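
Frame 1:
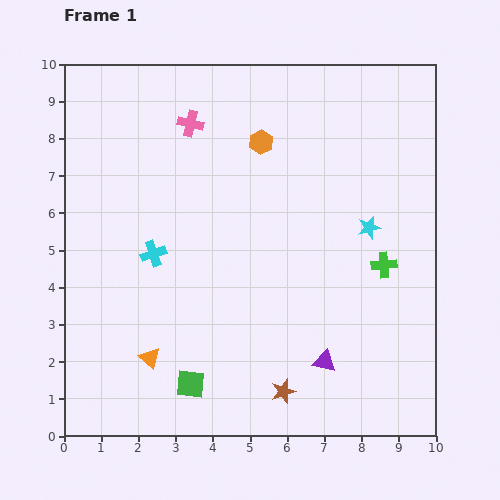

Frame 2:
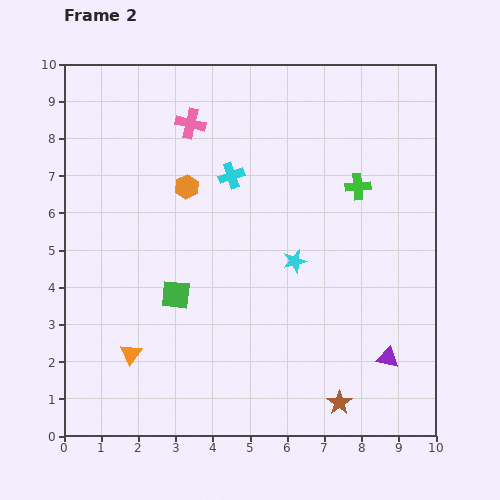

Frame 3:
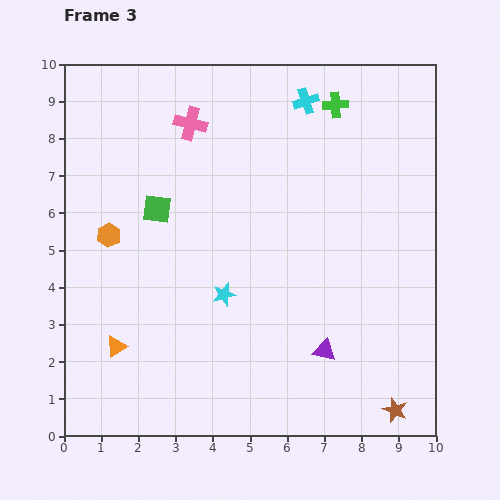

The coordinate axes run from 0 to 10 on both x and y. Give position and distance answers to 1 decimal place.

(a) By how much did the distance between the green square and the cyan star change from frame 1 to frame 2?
-3.1

Distance in frame 1: 6.4. Distance in frame 2: 3.3.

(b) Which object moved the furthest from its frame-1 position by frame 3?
the cyan cross

(moved 5.8; next 4.8)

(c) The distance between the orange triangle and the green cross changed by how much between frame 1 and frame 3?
+2.0

Distance in frame 1: 6.8. Distance in frame 3: 8.8.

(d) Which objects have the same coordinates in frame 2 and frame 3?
the pink cross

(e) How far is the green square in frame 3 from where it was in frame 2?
2.4

The green square moved from (3.0, 3.8) to (2.5, 6.1), a distance of √(0.5² + 2.3²) ≈ 2.4.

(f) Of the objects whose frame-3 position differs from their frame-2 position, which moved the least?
the orange triangle

(moved 0.4)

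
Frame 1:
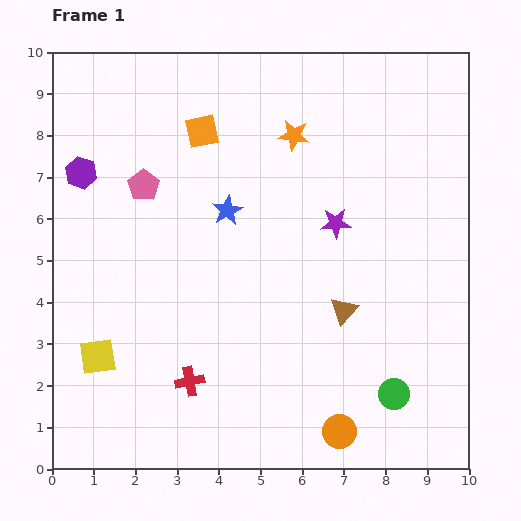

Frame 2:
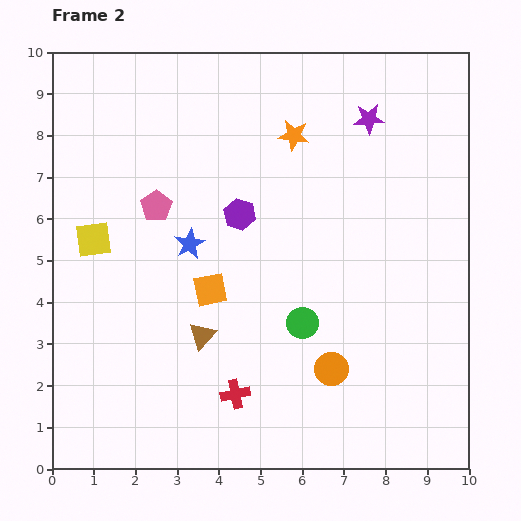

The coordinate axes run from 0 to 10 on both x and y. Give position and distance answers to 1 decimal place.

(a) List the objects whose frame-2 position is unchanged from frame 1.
the orange star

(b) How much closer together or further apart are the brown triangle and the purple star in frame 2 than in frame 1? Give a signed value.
+4.5

Distance in frame 1: 2.1. Distance in frame 2: 6.6.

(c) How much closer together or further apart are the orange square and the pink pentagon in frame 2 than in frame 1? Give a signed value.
+0.5

Distance in frame 1: 1.9. Distance in frame 2: 2.4.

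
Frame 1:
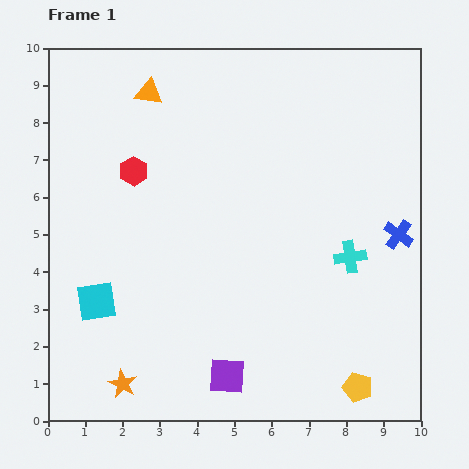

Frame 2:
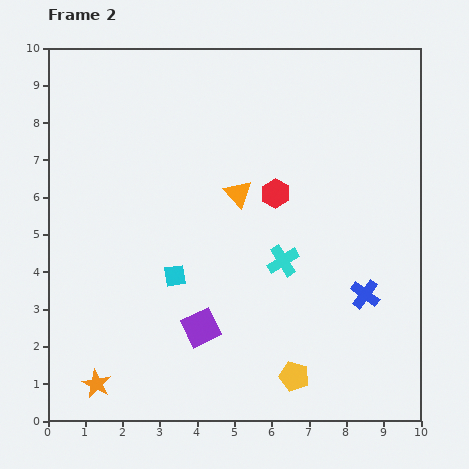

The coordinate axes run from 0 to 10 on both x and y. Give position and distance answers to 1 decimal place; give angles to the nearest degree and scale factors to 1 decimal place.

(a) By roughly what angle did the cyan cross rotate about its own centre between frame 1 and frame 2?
23° counter-clockwise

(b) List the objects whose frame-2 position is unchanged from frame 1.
none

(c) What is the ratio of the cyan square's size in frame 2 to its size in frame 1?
0.6×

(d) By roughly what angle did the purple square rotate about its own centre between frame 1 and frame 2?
30° counter-clockwise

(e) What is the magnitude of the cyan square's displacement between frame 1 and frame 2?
2.2

The cyan square moved from (1.3, 3.2) to (3.4, 3.9), a distance of √(2.1² + 0.7²) ≈ 2.2.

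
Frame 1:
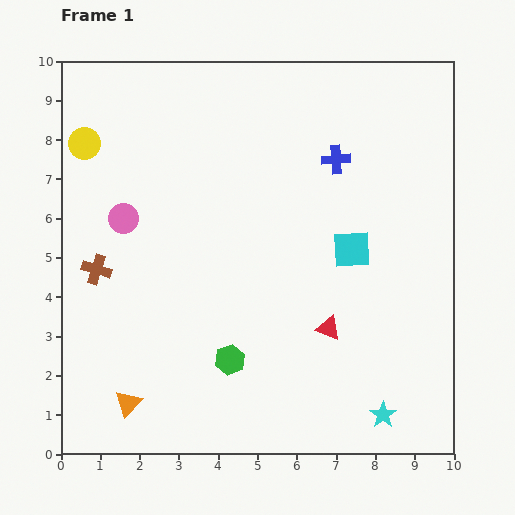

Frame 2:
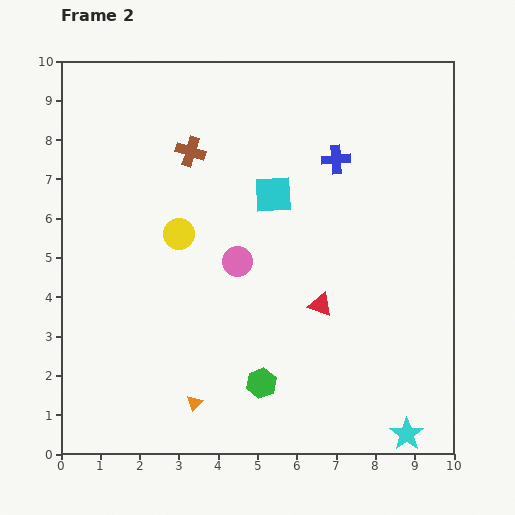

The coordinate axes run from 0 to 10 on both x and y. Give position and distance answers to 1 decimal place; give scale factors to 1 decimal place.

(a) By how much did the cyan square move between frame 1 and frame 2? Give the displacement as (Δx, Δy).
(-2.0, 1.4)

The cyan square was at (7.4, 5.2) in frame 1 and (5.4, 6.6) in frame 2.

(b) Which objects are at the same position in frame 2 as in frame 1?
the blue cross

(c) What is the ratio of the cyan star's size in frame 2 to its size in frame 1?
1.3×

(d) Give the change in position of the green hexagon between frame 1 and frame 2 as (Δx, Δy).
(0.8, -0.6)

The green hexagon was at (4.3, 2.4) in frame 1 and (5.1, 1.8) in frame 2.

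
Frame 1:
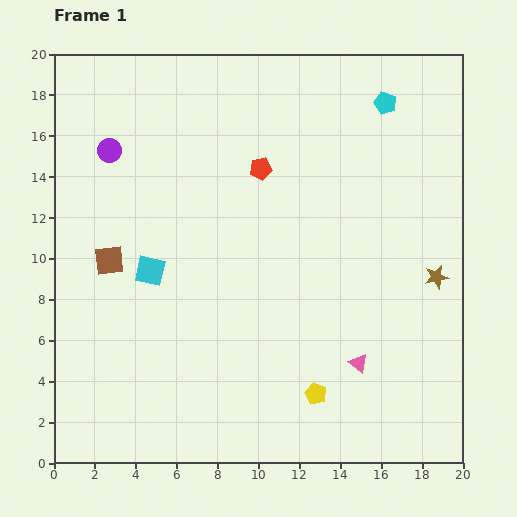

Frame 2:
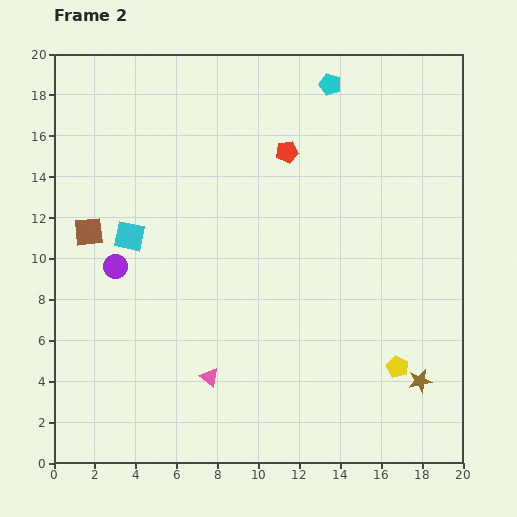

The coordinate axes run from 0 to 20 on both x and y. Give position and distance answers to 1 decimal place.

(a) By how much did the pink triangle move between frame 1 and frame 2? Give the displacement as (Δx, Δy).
(-7.3, -0.7)

The pink triangle was at (14.9, 4.9) in frame 1 and (7.6, 4.2) in frame 2.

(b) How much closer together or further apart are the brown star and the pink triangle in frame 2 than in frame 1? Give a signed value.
+4.6

Distance in frame 1: 5.7. Distance in frame 2: 10.3.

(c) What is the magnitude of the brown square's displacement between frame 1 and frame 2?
1.7

The brown square moved from (2.7, 9.9) to (1.7, 11.3), a distance of √(1.0² + 1.4²) ≈ 1.7.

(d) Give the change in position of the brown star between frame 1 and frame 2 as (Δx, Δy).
(-0.8, -5.1)

The brown star was at (18.7, 9.1) in frame 1 and (17.9, 4.0) in frame 2.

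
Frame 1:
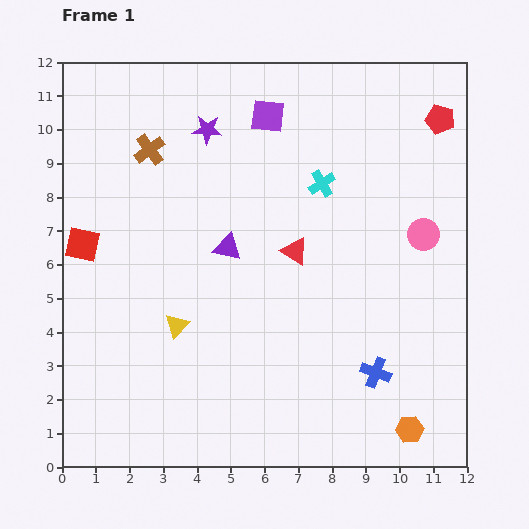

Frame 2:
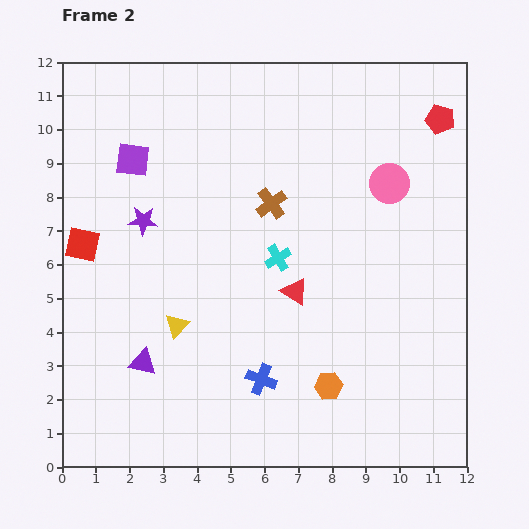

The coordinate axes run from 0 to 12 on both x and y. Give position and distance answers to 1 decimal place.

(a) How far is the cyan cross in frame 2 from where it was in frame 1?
2.6

The cyan cross moved from (7.7, 8.4) to (6.4, 6.2), a distance of √(1.3² + 2.2²) ≈ 2.6.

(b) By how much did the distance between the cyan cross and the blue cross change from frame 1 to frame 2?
-2.2

Distance in frame 1: 5.8. Distance in frame 2: 3.6.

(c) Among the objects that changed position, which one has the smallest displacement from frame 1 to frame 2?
the red triangle

(moved 1.2)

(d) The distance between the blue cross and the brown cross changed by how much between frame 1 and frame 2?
-4.2

Distance in frame 1: 9.4. Distance in frame 2: 5.2.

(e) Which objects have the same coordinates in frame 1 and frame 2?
the yellow triangle, the red pentagon, the red square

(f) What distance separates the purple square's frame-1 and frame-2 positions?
4.2

The purple square moved from (6.1, 10.4) to (2.1, 9.1), a distance of √(4.0² + 1.3²) ≈ 4.2.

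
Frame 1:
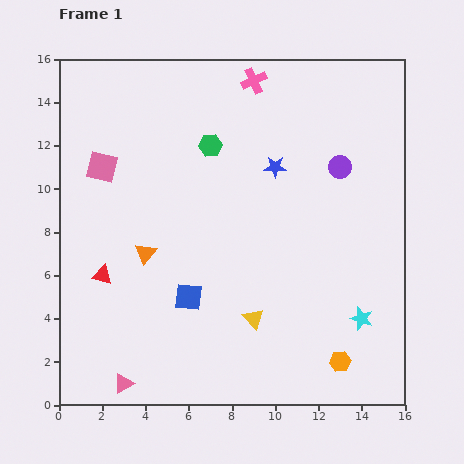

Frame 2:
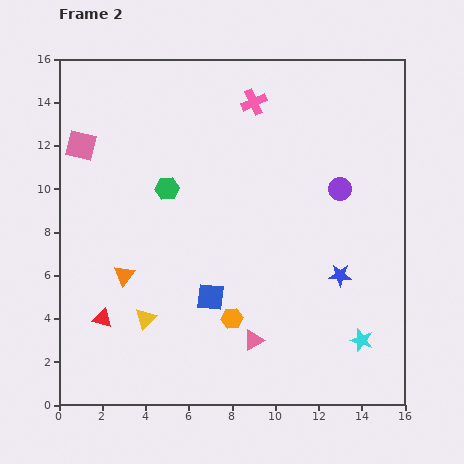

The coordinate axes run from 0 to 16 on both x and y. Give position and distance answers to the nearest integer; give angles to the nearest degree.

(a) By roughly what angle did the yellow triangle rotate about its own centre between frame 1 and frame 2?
27° clockwise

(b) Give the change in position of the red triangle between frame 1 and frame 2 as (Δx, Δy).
(0, -2)

The red triangle was at (2, 6) in frame 1 and (2, 4) in frame 2.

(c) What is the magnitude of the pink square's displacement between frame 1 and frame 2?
1

The pink square moved from (2, 11) to (1, 12), a distance of √(1² + 1²) ≈ 1.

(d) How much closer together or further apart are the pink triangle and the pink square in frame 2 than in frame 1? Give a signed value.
+2

Distance in frame 1: 10. Distance in frame 2: 12.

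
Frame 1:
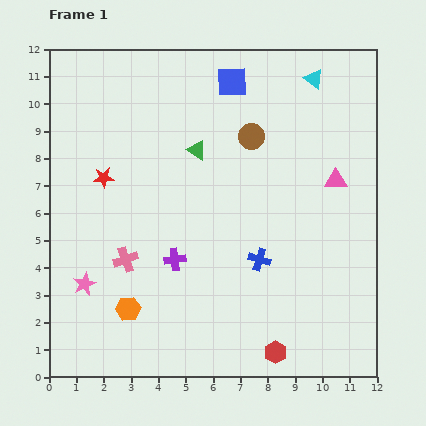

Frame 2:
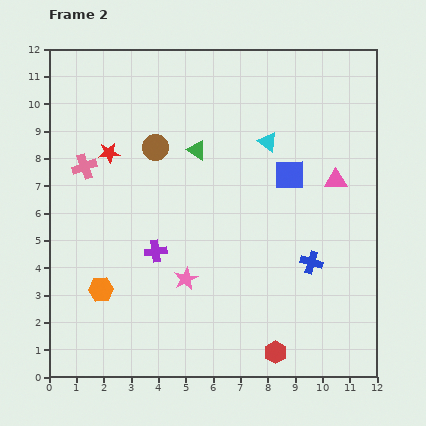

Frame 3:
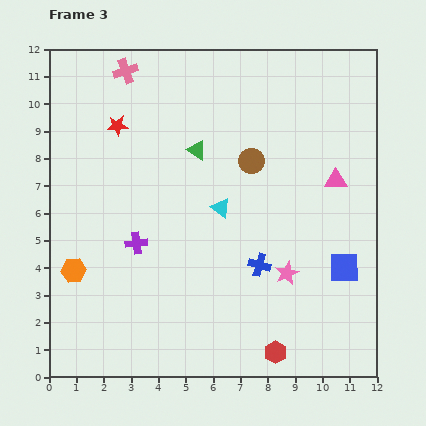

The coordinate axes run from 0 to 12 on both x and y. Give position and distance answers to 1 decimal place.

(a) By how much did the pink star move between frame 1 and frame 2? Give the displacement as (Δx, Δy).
(3.7, 0.2)

The pink star was at (1.3, 3.4) in frame 1 and (5.0, 3.6) in frame 2.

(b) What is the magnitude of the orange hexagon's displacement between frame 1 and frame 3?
2.4

The orange hexagon moved from (2.9, 2.5) to (0.9, 3.9), a distance of √(2.0² + 1.4²) ≈ 2.4.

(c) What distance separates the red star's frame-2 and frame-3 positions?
1.0

The red star moved from (2.2, 8.2) to (2.5, 9.2), a distance of √(0.3² + 1.0²) ≈ 1.0.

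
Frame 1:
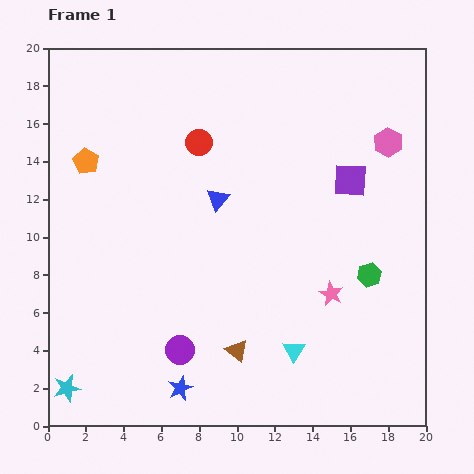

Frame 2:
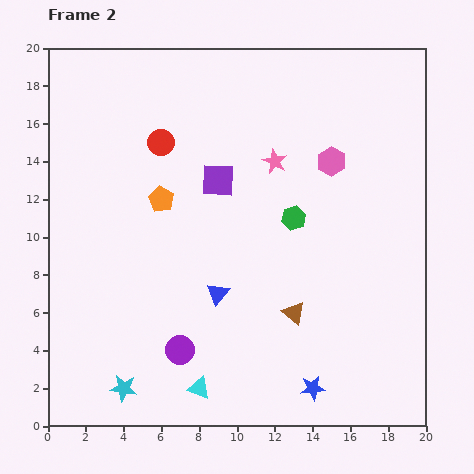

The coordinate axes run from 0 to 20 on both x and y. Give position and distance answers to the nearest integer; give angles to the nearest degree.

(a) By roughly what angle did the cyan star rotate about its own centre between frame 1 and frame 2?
23° clockwise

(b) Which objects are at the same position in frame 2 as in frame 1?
the purple circle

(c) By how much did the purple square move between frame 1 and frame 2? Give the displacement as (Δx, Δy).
(-7, 0)

The purple square was at (16, 13) in frame 1 and (9, 13) in frame 2.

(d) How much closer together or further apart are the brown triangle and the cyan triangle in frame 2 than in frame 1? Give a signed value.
+3

Distance in frame 1: 3. Distance in frame 2: 6.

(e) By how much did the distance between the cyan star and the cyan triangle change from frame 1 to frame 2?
-8

Distance in frame 1: 12. Distance in frame 2: 4.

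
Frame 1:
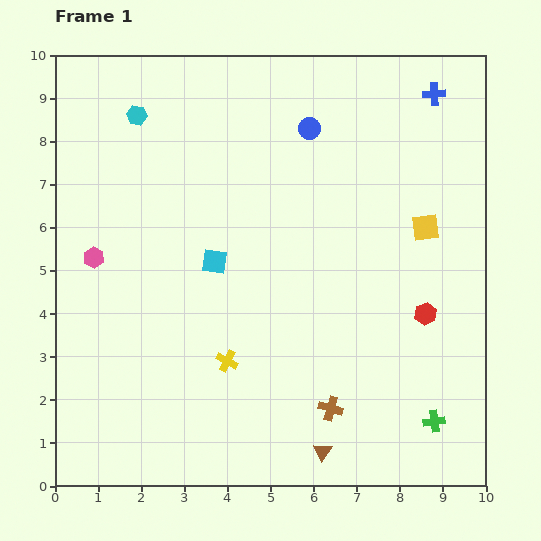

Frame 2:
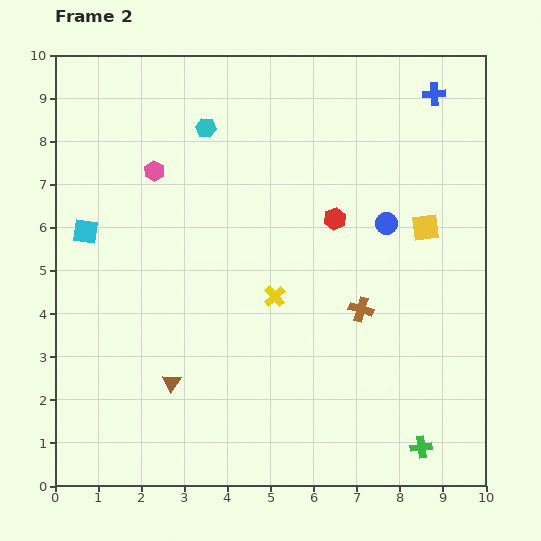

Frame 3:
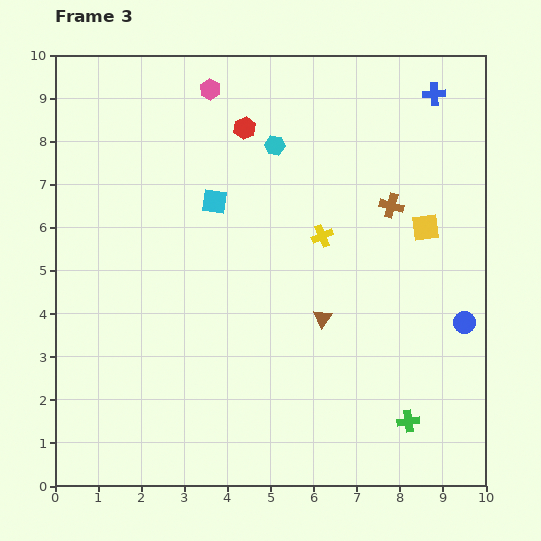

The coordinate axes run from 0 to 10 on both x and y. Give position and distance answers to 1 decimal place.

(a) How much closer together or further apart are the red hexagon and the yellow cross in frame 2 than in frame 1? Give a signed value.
-2.4

Distance in frame 1: 4.7. Distance in frame 2: 2.3.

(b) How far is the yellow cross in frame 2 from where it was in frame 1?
1.9

The yellow cross moved from (4.0, 2.9) to (5.1, 4.4), a distance of √(1.1² + 1.5²) ≈ 1.9.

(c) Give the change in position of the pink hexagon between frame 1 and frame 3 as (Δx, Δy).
(2.7, 3.9)

The pink hexagon was at (0.9, 5.3) in frame 1 and (3.6, 9.2) in frame 3.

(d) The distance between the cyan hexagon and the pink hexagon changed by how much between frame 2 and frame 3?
+0.4

Distance in frame 2: 1.6. Distance in frame 3: 2.0.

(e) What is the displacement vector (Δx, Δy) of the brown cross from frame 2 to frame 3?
(0.7, 2.4)

The brown cross was at (7.1, 4.1) in frame 2 and (7.8, 6.5) in frame 3.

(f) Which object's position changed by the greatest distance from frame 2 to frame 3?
the brown triangle

(moved 3.8; next 3.1)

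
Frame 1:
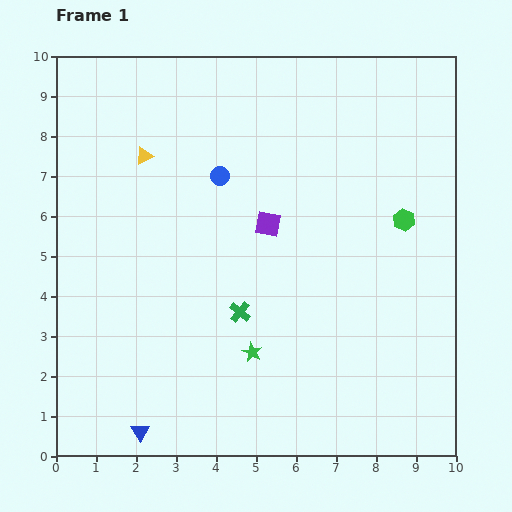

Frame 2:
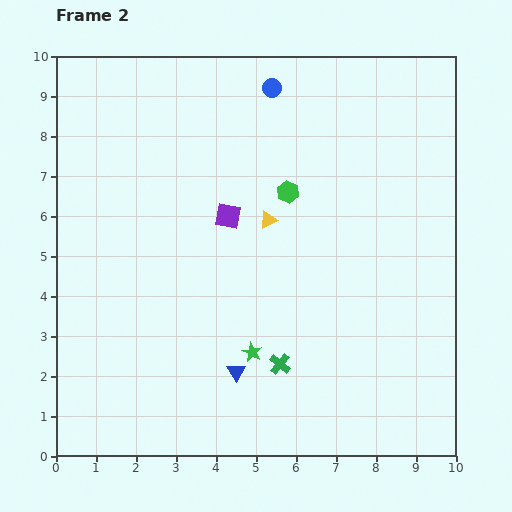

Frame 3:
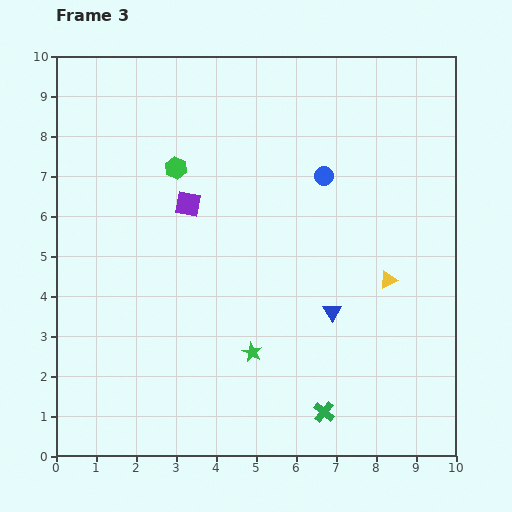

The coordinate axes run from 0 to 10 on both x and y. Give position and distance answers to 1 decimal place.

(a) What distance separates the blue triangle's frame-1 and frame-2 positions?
2.8

The blue triangle moved from (2.1, 0.6) to (4.5, 2.1), a distance of √(2.4² + 1.5²) ≈ 2.8.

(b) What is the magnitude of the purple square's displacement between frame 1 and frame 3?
2.1

The purple square moved from (5.3, 5.8) to (3.3, 6.3), a distance of √(2.0² + 0.5²) ≈ 2.1.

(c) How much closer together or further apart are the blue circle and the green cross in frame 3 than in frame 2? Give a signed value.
-1.0

Distance in frame 2: 6.9. Distance in frame 3: 5.9.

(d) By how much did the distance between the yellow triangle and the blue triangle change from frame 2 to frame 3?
-2.3

Distance in frame 2: 3.9. Distance in frame 3: 1.6.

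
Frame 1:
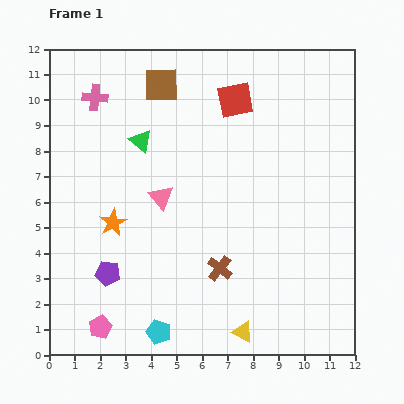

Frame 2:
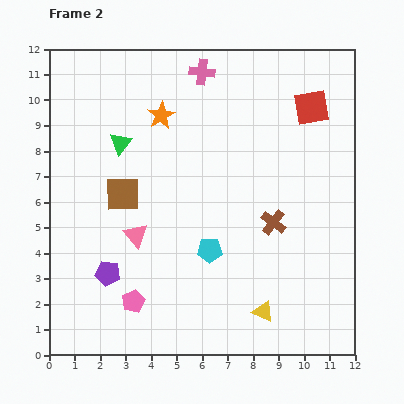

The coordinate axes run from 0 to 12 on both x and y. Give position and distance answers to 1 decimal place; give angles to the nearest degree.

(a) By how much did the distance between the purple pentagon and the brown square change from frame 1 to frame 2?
-4.5

Distance in frame 1: 7.7. Distance in frame 2: 3.2.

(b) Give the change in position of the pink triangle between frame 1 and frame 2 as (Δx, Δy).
(-1.0, -1.5)

The pink triangle was at (4.4, 6.2) in frame 1 and (3.4, 4.7) in frame 2.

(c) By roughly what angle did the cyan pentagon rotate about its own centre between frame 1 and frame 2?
18° counter-clockwise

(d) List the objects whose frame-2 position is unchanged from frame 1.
the purple pentagon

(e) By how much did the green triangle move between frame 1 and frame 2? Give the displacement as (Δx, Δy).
(-0.8, -0.1)

The green triangle was at (3.6, 8.4) in frame 1 and (2.8, 8.3) in frame 2.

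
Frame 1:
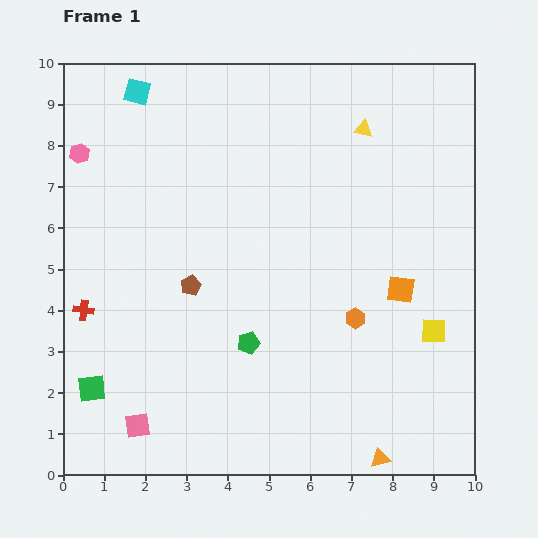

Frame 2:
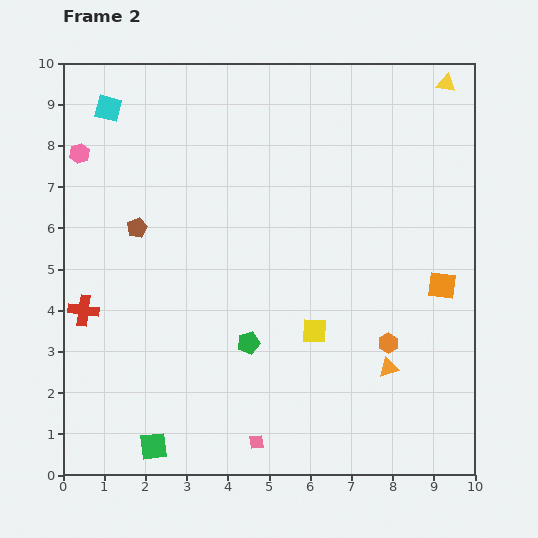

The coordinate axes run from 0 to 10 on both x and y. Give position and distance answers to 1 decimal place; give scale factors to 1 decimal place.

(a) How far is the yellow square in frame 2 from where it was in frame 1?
2.9

The yellow square moved from (9.0, 3.5) to (6.1, 3.5), a distance of √(2.9² + 0.0²) ≈ 2.9.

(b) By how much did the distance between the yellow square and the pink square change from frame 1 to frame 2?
-4.6

Distance in frame 1: 7.6. Distance in frame 2: 3.0.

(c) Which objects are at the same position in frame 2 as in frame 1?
the green pentagon, the pink hexagon, the red cross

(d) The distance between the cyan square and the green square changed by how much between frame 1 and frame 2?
+1.0

Distance in frame 1: 7.3. Distance in frame 2: 8.3.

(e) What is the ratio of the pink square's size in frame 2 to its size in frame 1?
0.6×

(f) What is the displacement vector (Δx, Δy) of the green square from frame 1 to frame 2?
(1.5, -1.4)

The green square was at (0.7, 2.1) in frame 1 and (2.2, 0.7) in frame 2.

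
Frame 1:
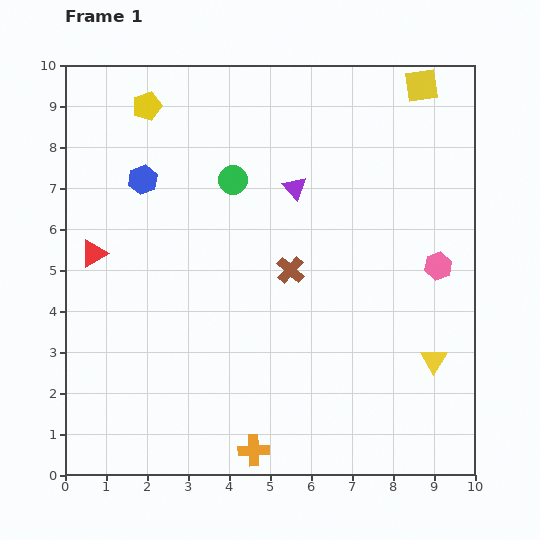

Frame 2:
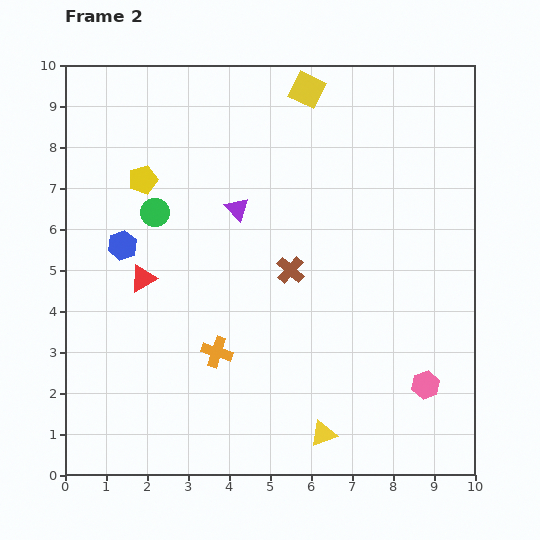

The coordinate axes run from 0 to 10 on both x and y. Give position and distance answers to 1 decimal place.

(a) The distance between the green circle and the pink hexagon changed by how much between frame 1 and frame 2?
+2.4

Distance in frame 1: 5.4. Distance in frame 2: 7.8.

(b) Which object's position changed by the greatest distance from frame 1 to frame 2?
the yellow triangle

(moved 3.2; next 2.9)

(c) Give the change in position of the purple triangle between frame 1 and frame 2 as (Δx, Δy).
(-1.4, -0.5)

The purple triangle was at (5.6, 7.0) in frame 1 and (4.2, 6.5) in frame 2.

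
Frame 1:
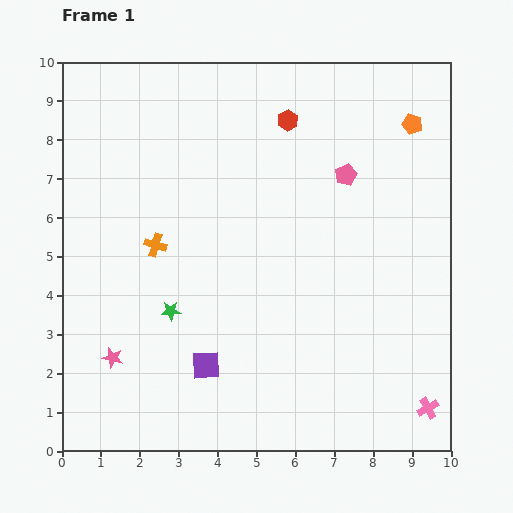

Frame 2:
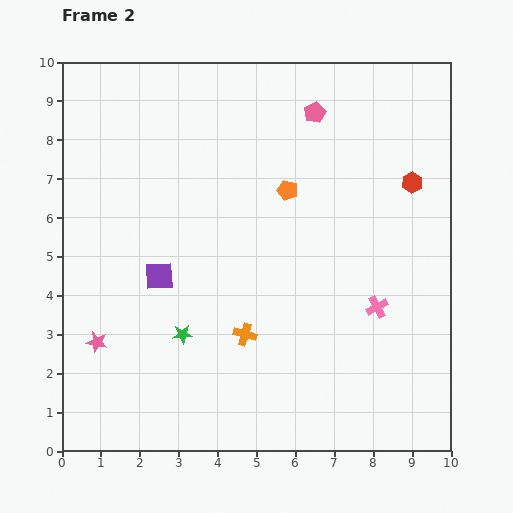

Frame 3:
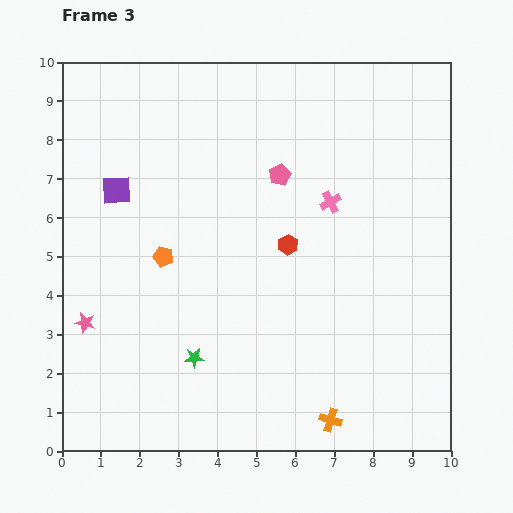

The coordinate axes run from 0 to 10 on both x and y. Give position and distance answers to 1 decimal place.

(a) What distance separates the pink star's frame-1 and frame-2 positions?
0.6

The pink star moved from (1.3, 2.4) to (0.9, 2.8), a distance of √(0.4² + 0.4²) ≈ 0.6.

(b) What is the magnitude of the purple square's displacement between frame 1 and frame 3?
5.1

The purple square moved from (3.7, 2.2) to (1.4, 6.7), a distance of √(2.3² + 4.5²) ≈ 5.1.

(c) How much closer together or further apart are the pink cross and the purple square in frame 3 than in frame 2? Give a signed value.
-0.2

Distance in frame 2: 5.7. Distance in frame 3: 5.5.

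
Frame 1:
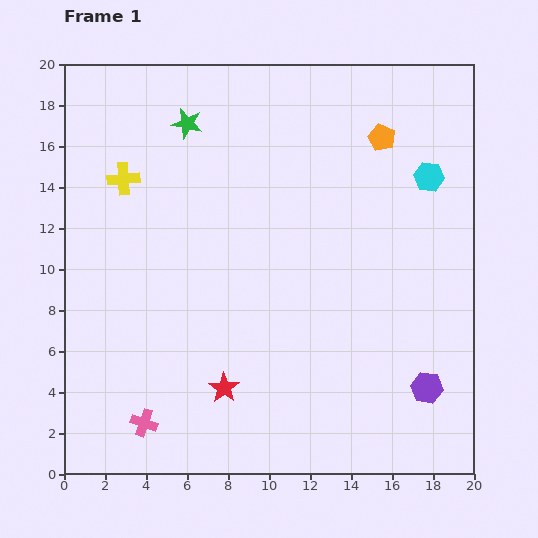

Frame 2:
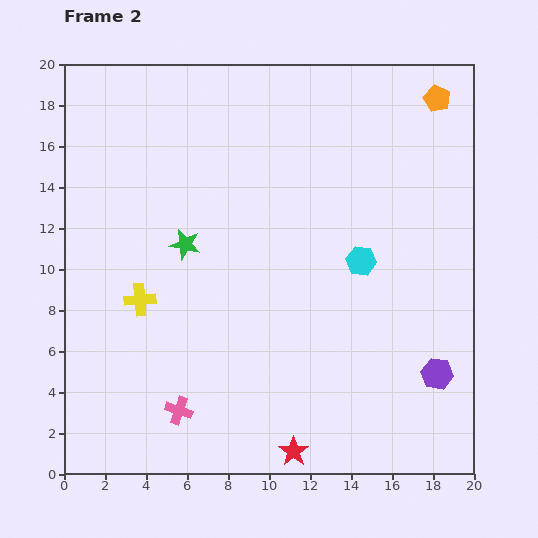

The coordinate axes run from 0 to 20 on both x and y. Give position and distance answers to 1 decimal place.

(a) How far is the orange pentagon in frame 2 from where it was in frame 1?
3.3

The orange pentagon moved from (15.5, 16.4) to (18.2, 18.3), a distance of √(2.7² + 1.9²) ≈ 3.3.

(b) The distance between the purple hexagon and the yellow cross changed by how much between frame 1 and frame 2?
-3.1

Distance in frame 1: 18.0. Distance in frame 2: 14.9.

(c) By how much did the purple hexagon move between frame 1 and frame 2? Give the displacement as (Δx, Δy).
(0.5, 0.7)

The purple hexagon was at (17.7, 4.2) in frame 1 and (18.2, 4.9) in frame 2.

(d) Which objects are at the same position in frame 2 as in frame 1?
none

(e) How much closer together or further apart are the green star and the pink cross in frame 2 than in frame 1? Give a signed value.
-6.7

Distance in frame 1: 14.8. Distance in frame 2: 8.1.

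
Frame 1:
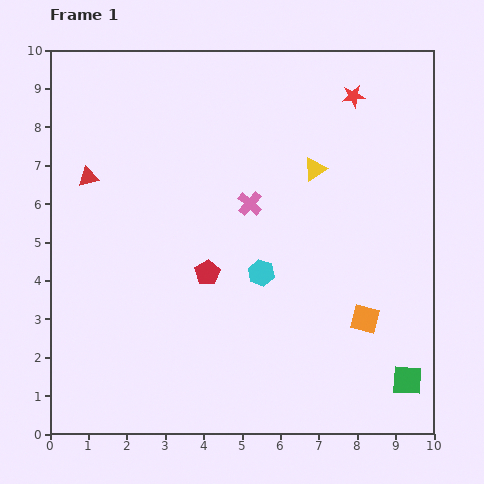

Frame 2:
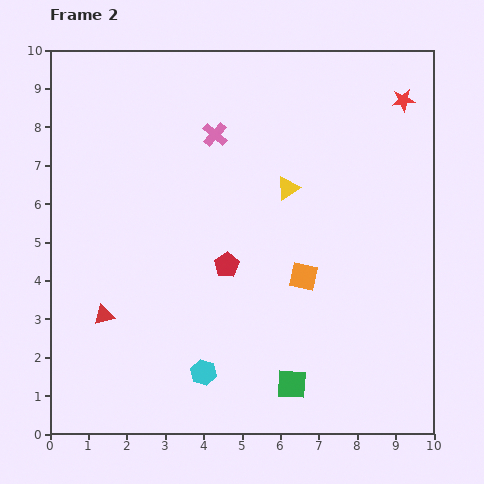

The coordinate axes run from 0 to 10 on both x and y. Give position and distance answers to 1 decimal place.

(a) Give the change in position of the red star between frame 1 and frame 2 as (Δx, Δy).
(1.3, -0.1)

The red star was at (7.9, 8.8) in frame 1 and (9.2, 8.7) in frame 2.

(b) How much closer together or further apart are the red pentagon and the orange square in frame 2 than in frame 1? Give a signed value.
-2.3

Distance in frame 1: 4.3. Distance in frame 2: 2.0.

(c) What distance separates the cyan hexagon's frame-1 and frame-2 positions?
3.0

The cyan hexagon moved from (5.5, 4.2) to (4.0, 1.6), a distance of √(1.5² + 2.6²) ≈ 3.0.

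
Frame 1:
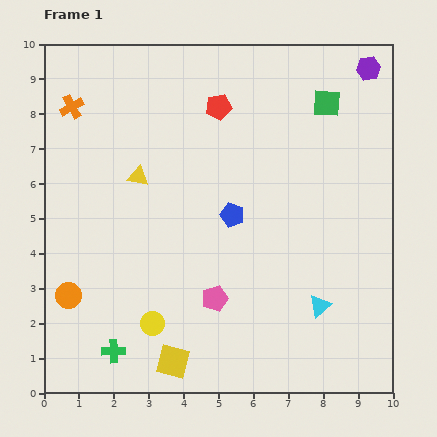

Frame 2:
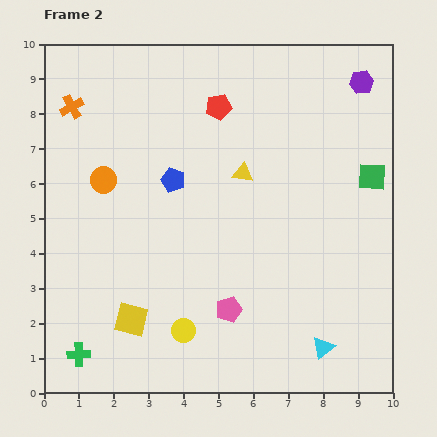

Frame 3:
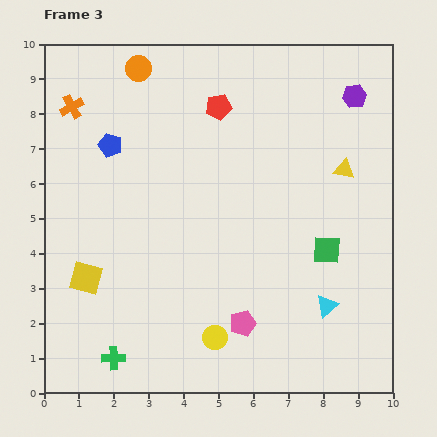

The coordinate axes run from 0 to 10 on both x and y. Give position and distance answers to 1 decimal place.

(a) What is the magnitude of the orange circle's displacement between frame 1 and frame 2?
3.4

The orange circle moved from (0.7, 2.8) to (1.7, 6.1), a distance of √(1.0² + 3.3²) ≈ 3.4.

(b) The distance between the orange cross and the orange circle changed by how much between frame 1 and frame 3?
-3.2

Distance in frame 1: 5.4. Distance in frame 3: 2.2.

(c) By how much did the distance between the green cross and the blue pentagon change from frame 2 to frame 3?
+0.4

Distance in frame 2: 5.7. Distance in frame 3: 6.1.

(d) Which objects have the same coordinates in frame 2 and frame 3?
the orange cross, the red pentagon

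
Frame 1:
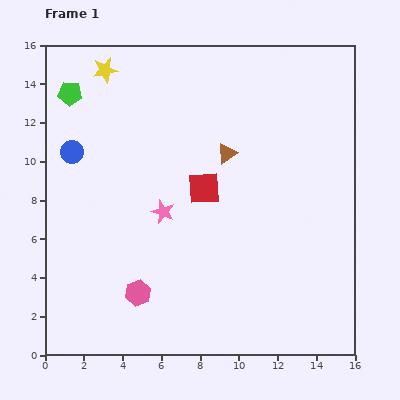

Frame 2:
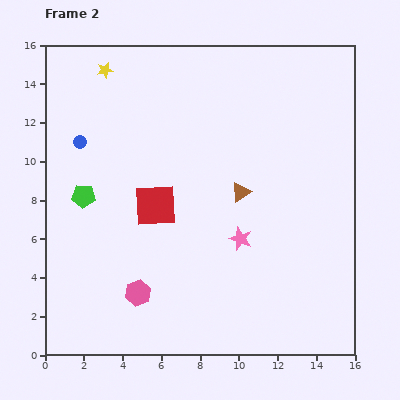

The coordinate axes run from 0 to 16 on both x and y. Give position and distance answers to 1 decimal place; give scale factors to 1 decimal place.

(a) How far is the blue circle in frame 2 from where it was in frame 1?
0.6

The blue circle moved from (1.4, 10.5) to (1.8, 11.0), a distance of √(0.4² + 0.5²) ≈ 0.6.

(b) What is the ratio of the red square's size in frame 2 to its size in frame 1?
1.3×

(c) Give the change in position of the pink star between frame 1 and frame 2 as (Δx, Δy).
(4.0, -1.4)

The pink star was at (6.1, 7.4) in frame 1 and (10.1, 6.0) in frame 2.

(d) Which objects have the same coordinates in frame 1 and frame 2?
the yellow star, the pink hexagon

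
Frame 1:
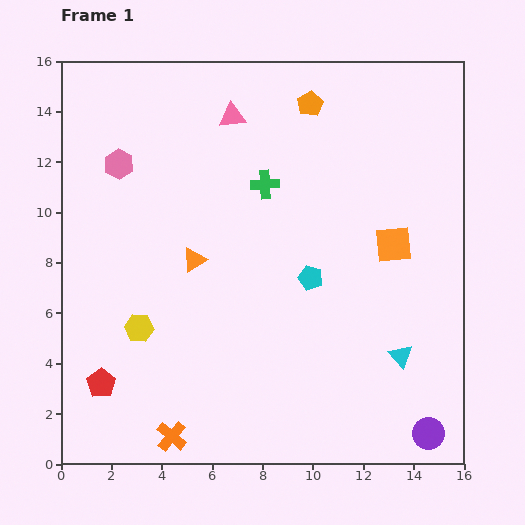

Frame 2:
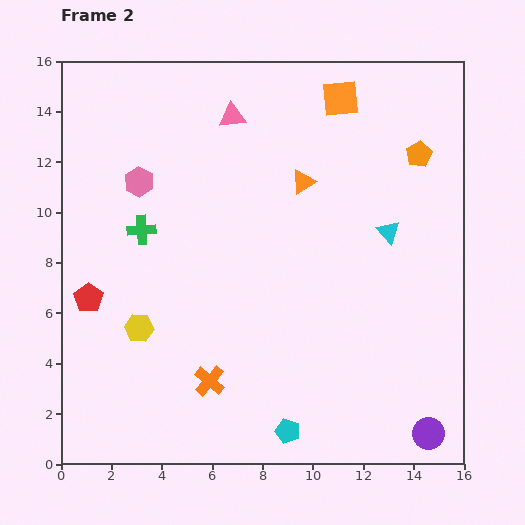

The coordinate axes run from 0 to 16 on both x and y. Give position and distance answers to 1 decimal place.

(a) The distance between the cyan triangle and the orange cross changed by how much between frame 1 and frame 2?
-0.4

Distance in frame 1: 9.6. Distance in frame 2: 9.2.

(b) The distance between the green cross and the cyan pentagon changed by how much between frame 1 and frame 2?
+5.8

Distance in frame 1: 4.1. Distance in frame 2: 9.9.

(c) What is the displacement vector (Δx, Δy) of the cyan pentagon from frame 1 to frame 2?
(-0.9, -6.1)

The cyan pentagon was at (9.9, 7.4) in frame 1 and (9.0, 1.3) in frame 2.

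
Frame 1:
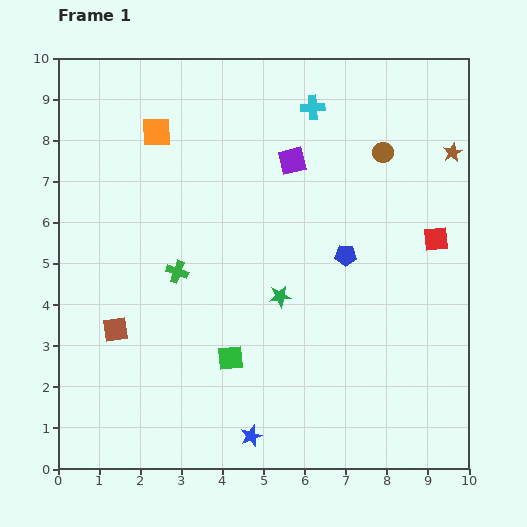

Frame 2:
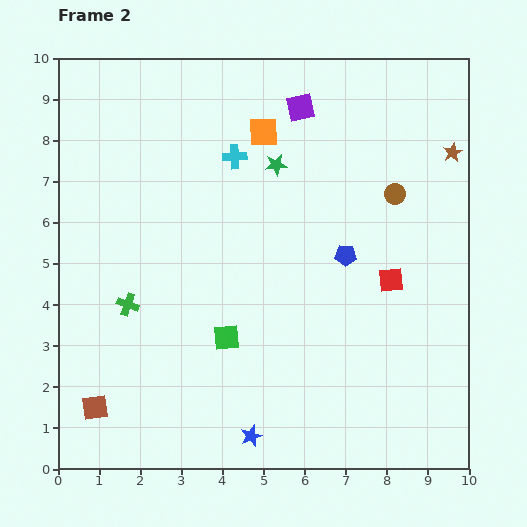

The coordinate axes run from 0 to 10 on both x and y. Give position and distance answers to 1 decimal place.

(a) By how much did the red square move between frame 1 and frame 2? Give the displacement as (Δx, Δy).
(-1.1, -1.0)

The red square was at (9.2, 5.6) in frame 1 and (8.1, 4.6) in frame 2.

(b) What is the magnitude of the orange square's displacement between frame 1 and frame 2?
2.6

The orange square moved from (2.4, 8.2) to (5.0, 8.2), a distance of √(2.6² + 0.0²) ≈ 2.6.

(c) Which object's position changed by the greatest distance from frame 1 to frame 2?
the green star

(moved 3.2; next 2.6)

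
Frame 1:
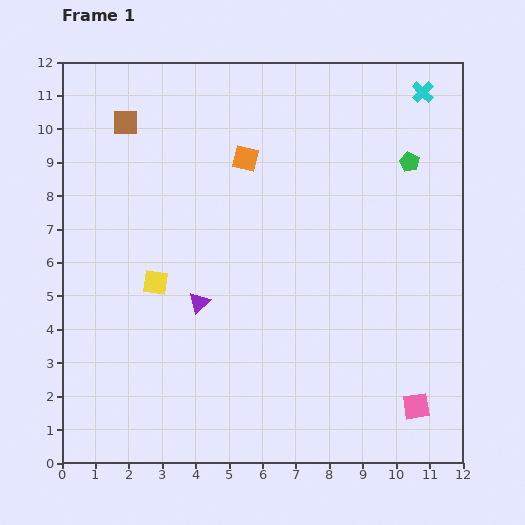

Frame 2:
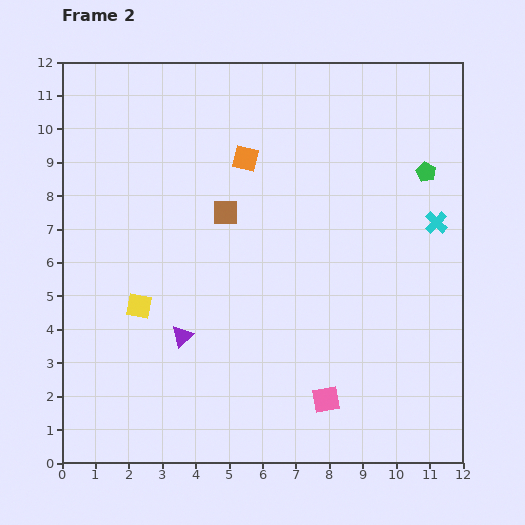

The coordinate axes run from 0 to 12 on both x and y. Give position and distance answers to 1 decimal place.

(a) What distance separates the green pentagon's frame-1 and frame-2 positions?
0.6

The green pentagon moved from (10.4, 9.0) to (10.9, 8.7), a distance of √(0.5² + 0.3²) ≈ 0.6.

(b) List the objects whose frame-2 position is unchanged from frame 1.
the orange square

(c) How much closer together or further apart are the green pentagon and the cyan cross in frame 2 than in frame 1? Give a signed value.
-0.6

Distance in frame 1: 2.1. Distance in frame 2: 1.5.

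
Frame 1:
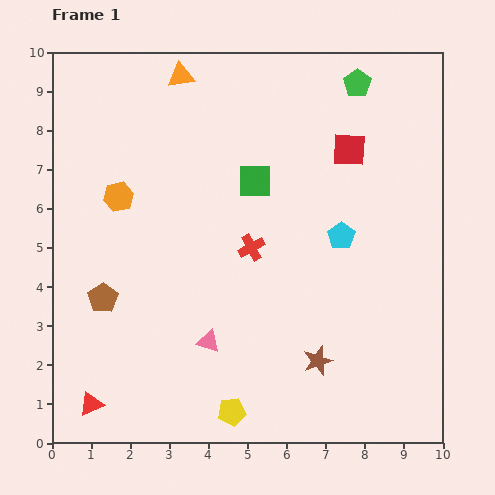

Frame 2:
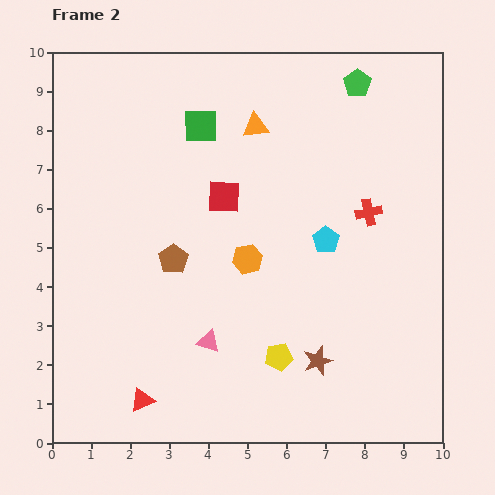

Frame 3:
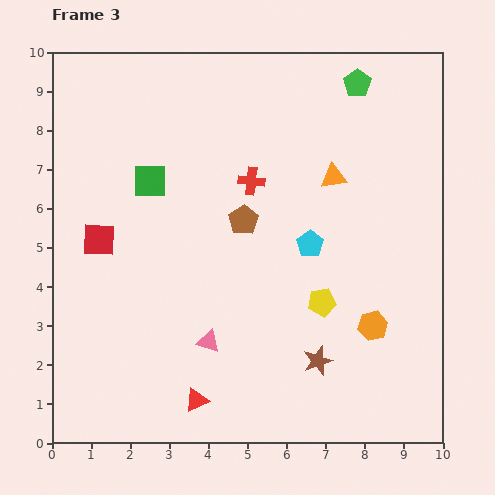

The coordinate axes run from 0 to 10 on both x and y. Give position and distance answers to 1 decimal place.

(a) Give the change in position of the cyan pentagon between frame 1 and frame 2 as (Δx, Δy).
(-0.4, -0.1)

The cyan pentagon was at (7.4, 5.3) in frame 1 and (7.0, 5.2) in frame 2.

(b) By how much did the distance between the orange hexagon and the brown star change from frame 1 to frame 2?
-3.4

Distance in frame 1: 6.6. Distance in frame 2: 3.2.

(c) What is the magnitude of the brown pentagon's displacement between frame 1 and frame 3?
4.1

The brown pentagon moved from (1.3, 3.7) to (4.9, 5.7), a distance of √(3.6² + 2.0²) ≈ 4.1.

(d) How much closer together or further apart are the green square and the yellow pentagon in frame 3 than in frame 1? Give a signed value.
-0.5

Distance in frame 1: 5.9. Distance in frame 3: 5.4.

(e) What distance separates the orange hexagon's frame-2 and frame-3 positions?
3.6

The orange hexagon moved from (5.0, 4.7) to (8.2, 3.0), a distance of √(3.2² + 1.7²) ≈ 3.6.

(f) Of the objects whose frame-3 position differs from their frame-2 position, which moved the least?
the cyan pentagon

(moved 0.4)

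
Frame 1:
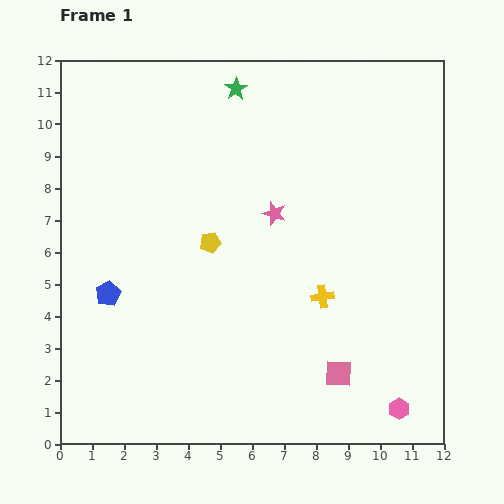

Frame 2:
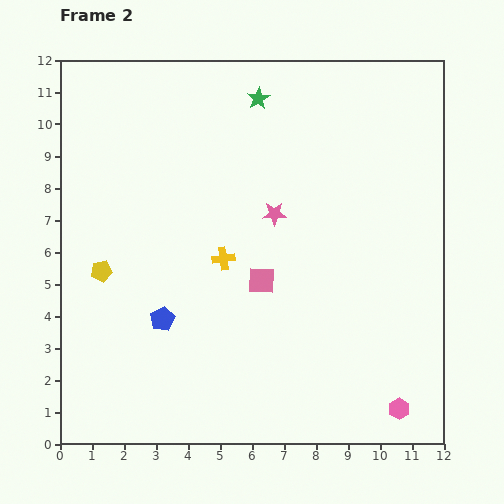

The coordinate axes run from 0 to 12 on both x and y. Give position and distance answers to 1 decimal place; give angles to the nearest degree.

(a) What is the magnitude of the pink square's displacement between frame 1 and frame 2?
3.8

The pink square moved from (8.7, 2.2) to (6.3, 5.1), a distance of √(2.4² + 2.9²) ≈ 3.8.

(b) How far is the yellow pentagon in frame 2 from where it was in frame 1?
3.5

The yellow pentagon moved from (4.7, 6.3) to (1.3, 5.4), a distance of √(3.4² + 0.9²) ≈ 3.5.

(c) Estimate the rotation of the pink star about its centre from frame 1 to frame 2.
20° counter-clockwise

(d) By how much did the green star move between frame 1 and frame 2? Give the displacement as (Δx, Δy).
(0.7, -0.3)

The green star was at (5.5, 11.1) in frame 1 and (6.2, 10.8) in frame 2.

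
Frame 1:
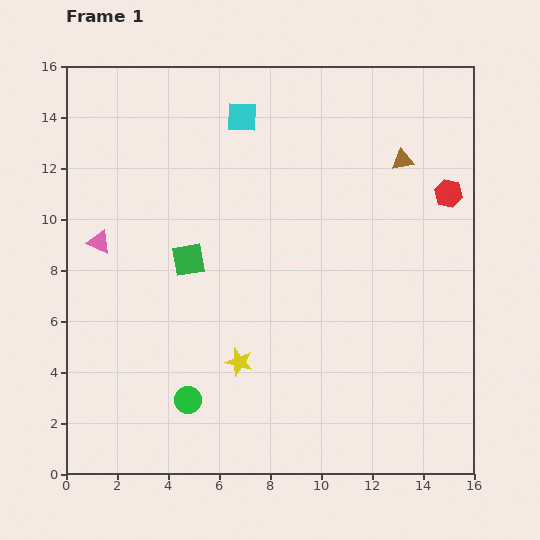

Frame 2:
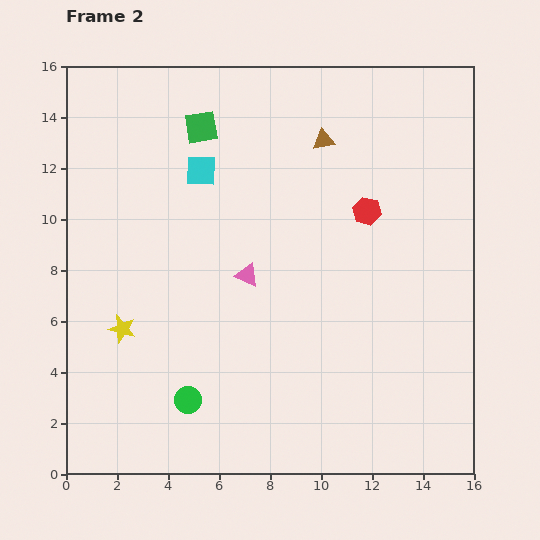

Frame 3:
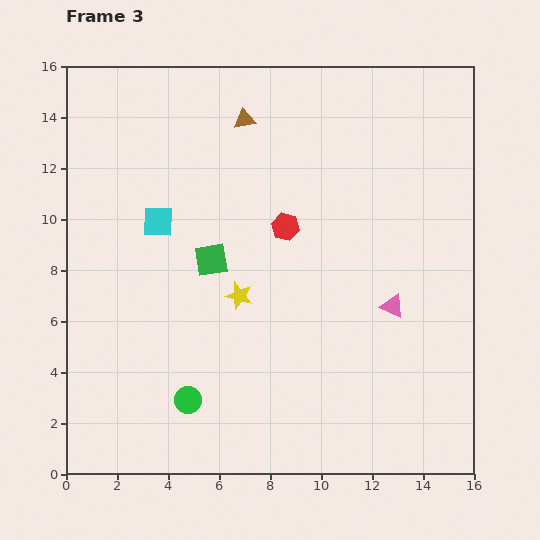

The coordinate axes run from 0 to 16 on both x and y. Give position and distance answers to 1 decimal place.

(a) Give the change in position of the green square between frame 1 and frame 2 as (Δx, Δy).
(0.5, 5.2)

The green square was at (4.8, 8.4) in frame 1 and (5.3, 13.6) in frame 2.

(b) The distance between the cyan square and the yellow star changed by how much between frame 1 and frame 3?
-5.3

Distance in frame 1: 9.6. Distance in frame 3: 4.3.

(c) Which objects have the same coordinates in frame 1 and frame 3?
the green circle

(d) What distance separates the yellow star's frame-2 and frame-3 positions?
4.8

The yellow star moved from (2.2, 5.7) to (6.8, 7.0), a distance of √(4.6² + 1.3²) ≈ 4.8.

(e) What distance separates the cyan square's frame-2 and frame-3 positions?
2.6

The cyan square moved from (5.3, 11.9) to (3.6, 9.9), a distance of √(1.7² + 2.0²) ≈ 2.6.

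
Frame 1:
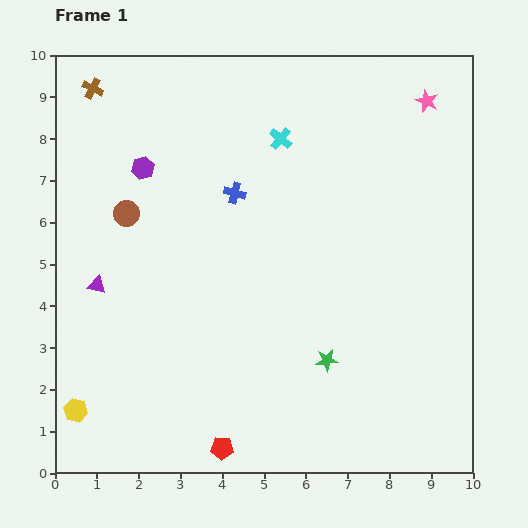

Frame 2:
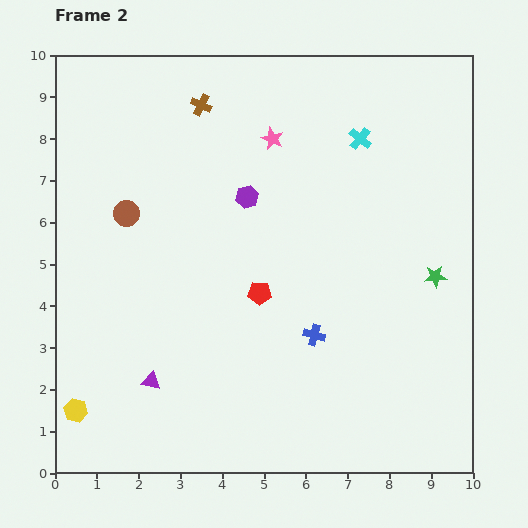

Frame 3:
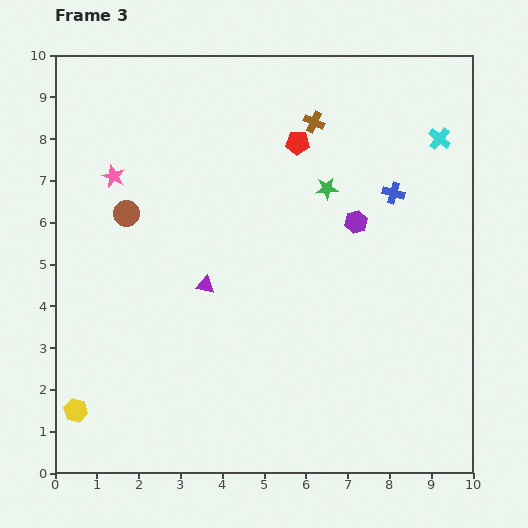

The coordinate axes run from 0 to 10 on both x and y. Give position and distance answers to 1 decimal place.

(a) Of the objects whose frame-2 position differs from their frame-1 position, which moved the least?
the cyan cross

(moved 1.9)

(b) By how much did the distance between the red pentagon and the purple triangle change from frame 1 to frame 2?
-1.6

Distance in frame 1: 4.9. Distance in frame 2: 3.3.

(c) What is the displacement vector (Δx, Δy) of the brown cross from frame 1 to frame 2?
(2.6, -0.4)

The brown cross was at (0.9, 9.2) in frame 1 and (3.5, 8.8) in frame 2.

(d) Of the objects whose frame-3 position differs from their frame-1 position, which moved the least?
the purple triangle

(moved 2.6)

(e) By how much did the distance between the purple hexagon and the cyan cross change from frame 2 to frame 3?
-0.2

Distance in frame 2: 3.0. Distance in frame 3: 2.8.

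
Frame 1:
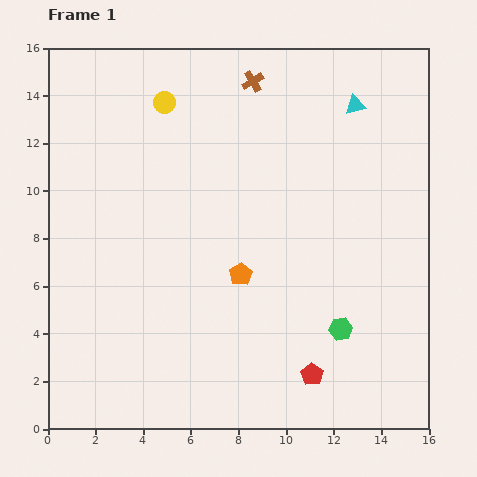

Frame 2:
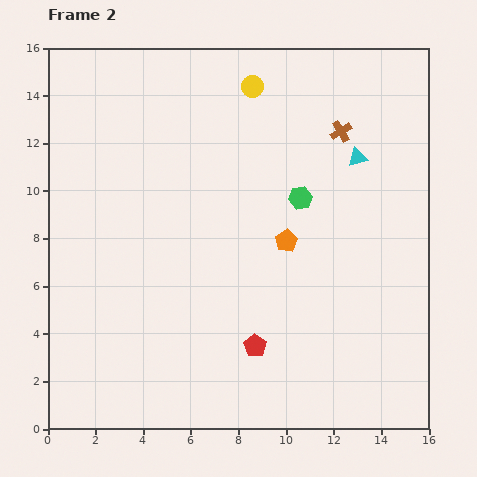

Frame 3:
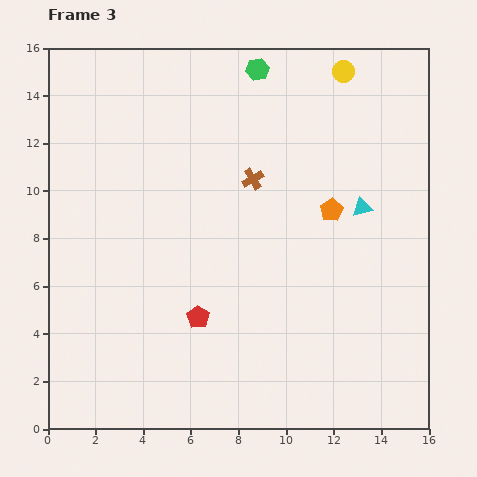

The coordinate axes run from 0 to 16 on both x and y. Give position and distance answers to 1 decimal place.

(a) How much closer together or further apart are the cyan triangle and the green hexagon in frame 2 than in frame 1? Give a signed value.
-6.5

Distance in frame 1: 9.4. Distance in frame 2: 2.9.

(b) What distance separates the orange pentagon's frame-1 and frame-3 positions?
4.7

The orange pentagon moved from (8.1, 6.5) to (11.9, 9.2), a distance of √(3.8² + 2.7²) ≈ 4.7.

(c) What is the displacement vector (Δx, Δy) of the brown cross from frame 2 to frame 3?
(-3.7, -2.0)

The brown cross was at (12.3, 12.5) in frame 2 and (8.6, 10.5) in frame 3.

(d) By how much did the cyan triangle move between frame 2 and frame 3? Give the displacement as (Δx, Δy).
(0.2, -2.1)

The cyan triangle was at (13.0, 11.4) in frame 2 and (13.2, 9.3) in frame 3.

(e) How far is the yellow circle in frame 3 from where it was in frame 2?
3.8

The yellow circle moved from (8.6, 14.4) to (12.4, 15.0), a distance of √(3.8² + 0.6²) ≈ 3.8.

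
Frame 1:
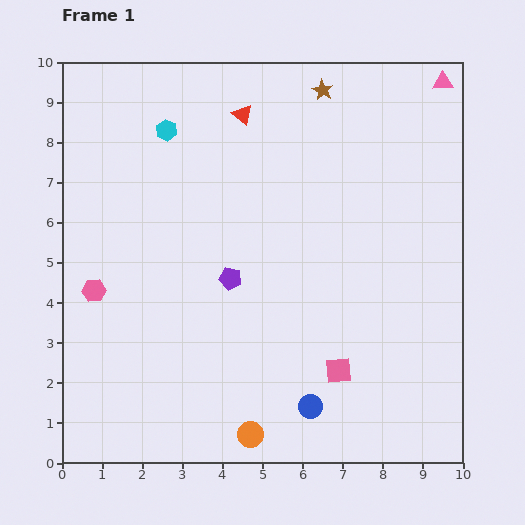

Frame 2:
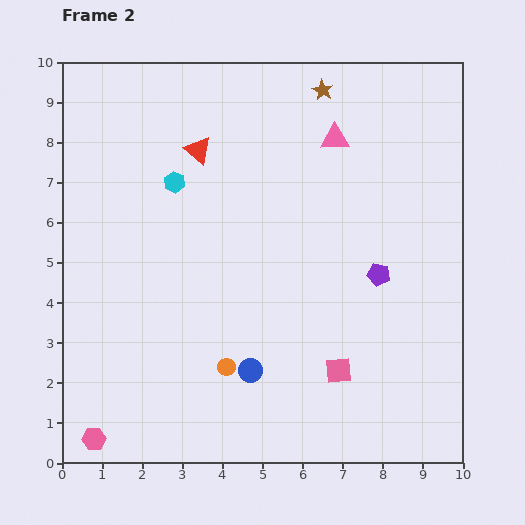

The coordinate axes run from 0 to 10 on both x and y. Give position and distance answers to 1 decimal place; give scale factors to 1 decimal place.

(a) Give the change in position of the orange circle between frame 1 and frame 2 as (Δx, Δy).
(-0.6, 1.7)

The orange circle was at (4.7, 0.7) in frame 1 and (4.1, 2.4) in frame 2.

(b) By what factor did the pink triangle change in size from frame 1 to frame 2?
1.4×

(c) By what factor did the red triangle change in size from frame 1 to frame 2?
1.4×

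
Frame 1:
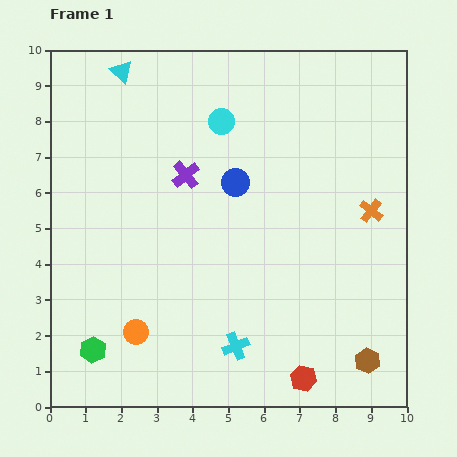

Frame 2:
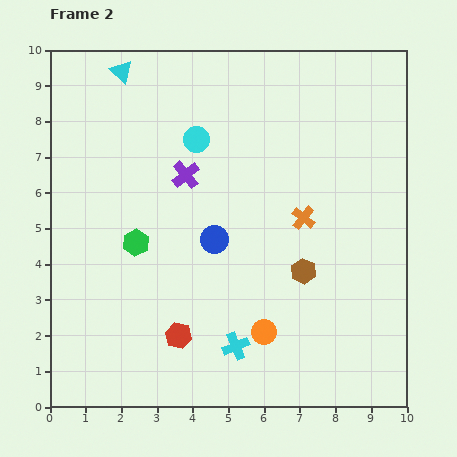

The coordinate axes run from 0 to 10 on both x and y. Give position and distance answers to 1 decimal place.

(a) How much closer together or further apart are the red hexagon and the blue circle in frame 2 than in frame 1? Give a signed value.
-2.9

Distance in frame 1: 5.8. Distance in frame 2: 2.9.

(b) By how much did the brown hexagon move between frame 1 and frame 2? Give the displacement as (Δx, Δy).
(-1.8, 2.5)

The brown hexagon was at (8.9, 1.3) in frame 1 and (7.1, 3.8) in frame 2.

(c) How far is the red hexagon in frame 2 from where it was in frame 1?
3.7

The red hexagon moved from (7.1, 0.8) to (3.6, 2.0), a distance of √(3.5² + 1.2²) ≈ 3.7.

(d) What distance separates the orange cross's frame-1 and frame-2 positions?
1.9

The orange cross moved from (9.0, 5.5) to (7.1, 5.3), a distance of √(1.9² + 0.2²) ≈ 1.9.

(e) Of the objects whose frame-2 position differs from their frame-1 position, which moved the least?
the cyan circle

(moved 0.9)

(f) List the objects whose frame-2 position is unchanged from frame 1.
the cyan triangle, the purple cross, the cyan cross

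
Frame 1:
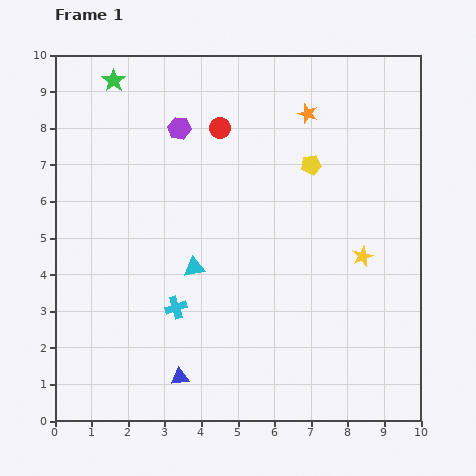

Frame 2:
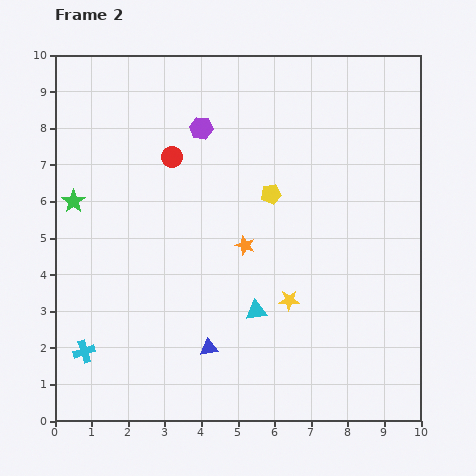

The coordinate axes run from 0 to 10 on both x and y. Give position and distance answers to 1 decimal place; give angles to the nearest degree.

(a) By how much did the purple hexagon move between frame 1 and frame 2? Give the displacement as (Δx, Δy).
(0.6, 0.0)

The purple hexagon was at (3.4, 8.0) in frame 1 and (4.0, 8.0) in frame 2.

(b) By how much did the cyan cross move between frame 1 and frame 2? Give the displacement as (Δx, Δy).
(-2.5, -1.2)

The cyan cross was at (3.3, 3.1) in frame 1 and (0.8, 1.9) in frame 2.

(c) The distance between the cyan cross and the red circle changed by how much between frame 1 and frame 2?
+0.8

Distance in frame 1: 5.0. Distance in frame 2: 5.8.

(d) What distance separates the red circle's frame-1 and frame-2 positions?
1.5

The red circle moved from (4.5, 8.0) to (3.2, 7.2), a distance of √(1.3² + 0.8²) ≈ 1.5.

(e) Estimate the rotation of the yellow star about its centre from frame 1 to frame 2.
24° clockwise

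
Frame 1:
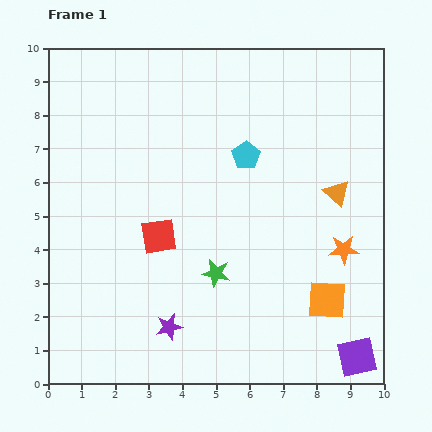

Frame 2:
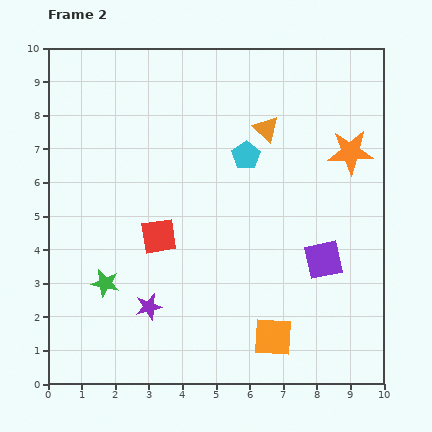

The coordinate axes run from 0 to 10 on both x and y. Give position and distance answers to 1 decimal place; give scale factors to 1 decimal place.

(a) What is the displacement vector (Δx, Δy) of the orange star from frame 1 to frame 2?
(0.2, 2.9)

The orange star was at (8.8, 4.0) in frame 1 and (9.0, 6.9) in frame 2.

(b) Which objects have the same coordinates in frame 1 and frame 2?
the cyan pentagon, the red square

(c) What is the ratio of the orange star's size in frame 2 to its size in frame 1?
1.5×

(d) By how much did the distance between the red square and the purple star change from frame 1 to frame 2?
-0.6

Distance in frame 1: 2.7. Distance in frame 2: 2.1.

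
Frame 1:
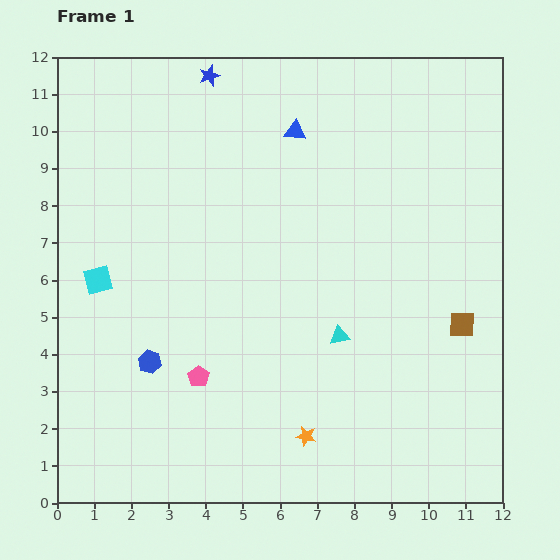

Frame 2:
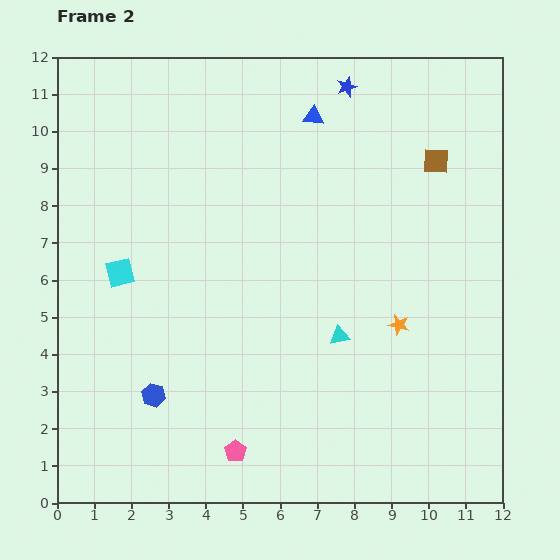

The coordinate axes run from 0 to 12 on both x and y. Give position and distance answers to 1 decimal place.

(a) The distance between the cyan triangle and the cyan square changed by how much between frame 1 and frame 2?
-0.6

Distance in frame 1: 6.7. Distance in frame 2: 6.1.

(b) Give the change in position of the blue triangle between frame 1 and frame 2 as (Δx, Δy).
(0.5, 0.4)

The blue triangle was at (6.4, 10.0) in frame 1 and (6.9, 10.4) in frame 2.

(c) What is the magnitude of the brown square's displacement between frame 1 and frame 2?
4.5

The brown square moved from (10.9, 4.8) to (10.2, 9.2), a distance of √(0.7² + 4.4²) ≈ 4.5.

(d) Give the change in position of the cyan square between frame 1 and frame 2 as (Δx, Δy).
(0.6, 0.2)

The cyan square was at (1.1, 6.0) in frame 1 and (1.7, 6.2) in frame 2.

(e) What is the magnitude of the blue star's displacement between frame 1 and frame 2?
3.7

The blue star moved from (4.1, 11.5) to (7.8, 11.2), a distance of √(3.7² + 0.3²) ≈ 3.7.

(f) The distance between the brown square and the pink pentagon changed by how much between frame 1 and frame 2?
+2.3

Distance in frame 1: 7.2. Distance in frame 2: 9.5.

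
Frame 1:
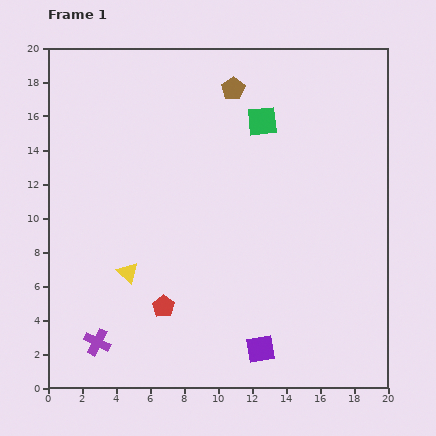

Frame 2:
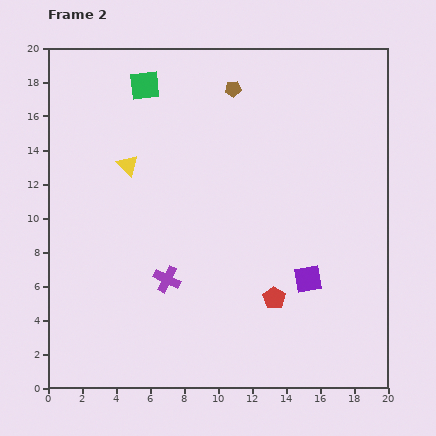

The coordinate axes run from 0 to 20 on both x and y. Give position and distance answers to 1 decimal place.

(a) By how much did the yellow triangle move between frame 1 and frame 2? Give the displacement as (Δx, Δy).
(0.0, 6.3)

The yellow triangle was at (4.7, 6.8) in frame 1 and (4.7, 13.1) in frame 2.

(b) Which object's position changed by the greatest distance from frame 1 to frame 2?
the green square

(moved 7.2; next 6.5)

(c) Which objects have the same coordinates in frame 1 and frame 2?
the brown pentagon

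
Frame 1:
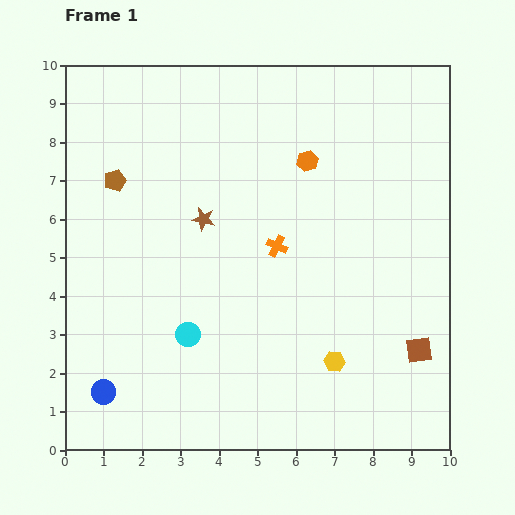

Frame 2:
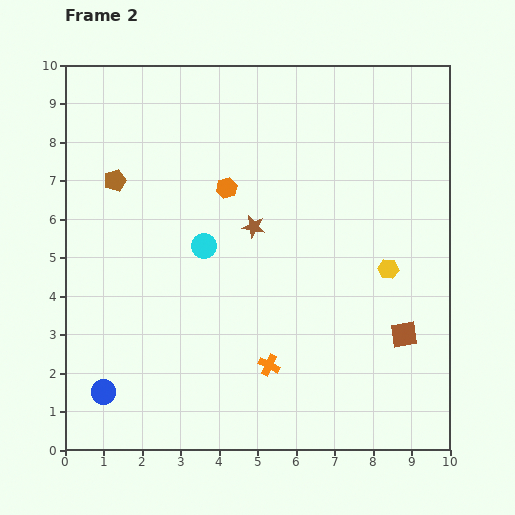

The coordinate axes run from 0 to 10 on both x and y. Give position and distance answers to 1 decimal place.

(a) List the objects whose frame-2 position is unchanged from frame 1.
the blue circle, the brown pentagon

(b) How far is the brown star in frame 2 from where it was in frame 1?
1.3

The brown star moved from (3.6, 6.0) to (4.9, 5.8), a distance of √(1.3² + 0.2²) ≈ 1.3.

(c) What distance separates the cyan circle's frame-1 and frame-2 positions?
2.3

The cyan circle moved from (3.2, 3.0) to (3.6, 5.3), a distance of √(0.4² + 2.3²) ≈ 2.3.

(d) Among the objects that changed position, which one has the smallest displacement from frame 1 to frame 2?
the brown square

(moved 0.6)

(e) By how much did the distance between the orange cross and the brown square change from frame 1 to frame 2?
-1.0

Distance in frame 1: 4.6. Distance in frame 2: 3.6.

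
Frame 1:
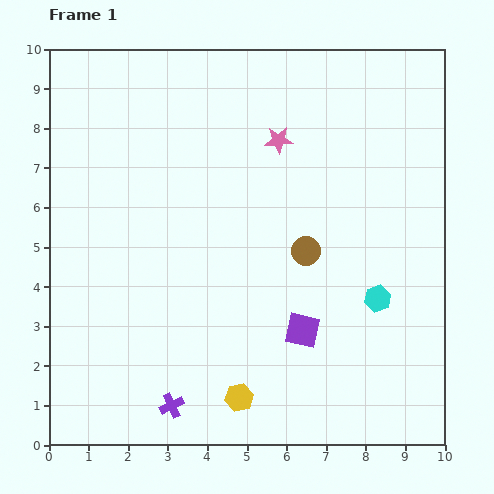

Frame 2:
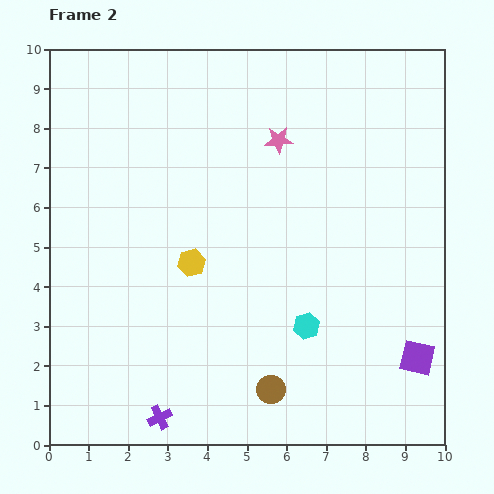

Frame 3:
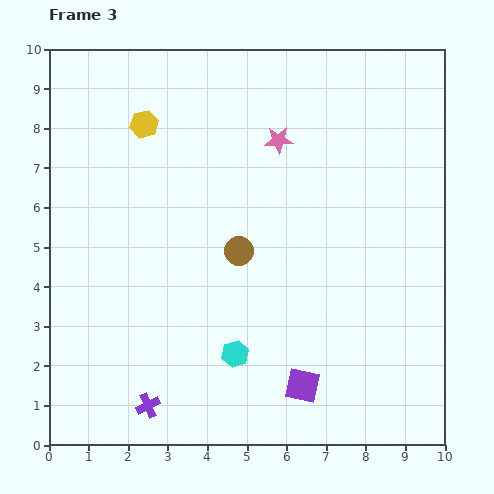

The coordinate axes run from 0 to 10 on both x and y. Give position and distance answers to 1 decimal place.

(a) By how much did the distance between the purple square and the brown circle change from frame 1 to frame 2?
+1.8

Distance in frame 1: 2.0. Distance in frame 2: 3.8.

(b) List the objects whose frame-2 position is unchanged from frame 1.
the pink star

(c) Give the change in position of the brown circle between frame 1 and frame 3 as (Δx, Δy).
(-1.7, 0.0)

The brown circle was at (6.5, 4.9) in frame 1 and (4.8, 4.9) in frame 3.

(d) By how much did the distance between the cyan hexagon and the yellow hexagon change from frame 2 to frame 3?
+2.9

Distance in frame 2: 3.3. Distance in frame 3: 6.2.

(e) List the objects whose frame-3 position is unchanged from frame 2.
the pink star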